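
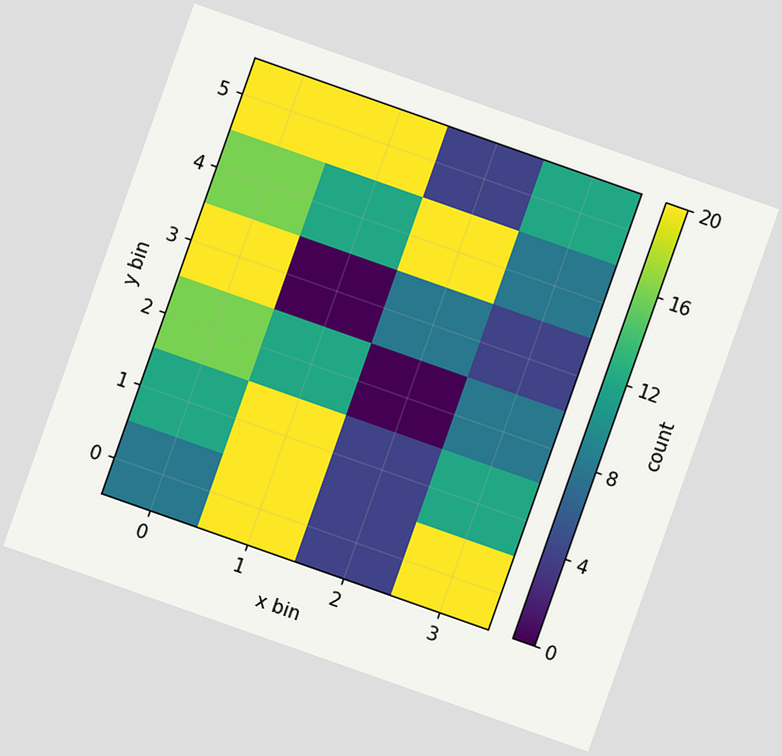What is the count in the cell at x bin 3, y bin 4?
8

The chart is tilted about 19° clockwise. Matching the cell (3, 4) against the colorbar gives 8.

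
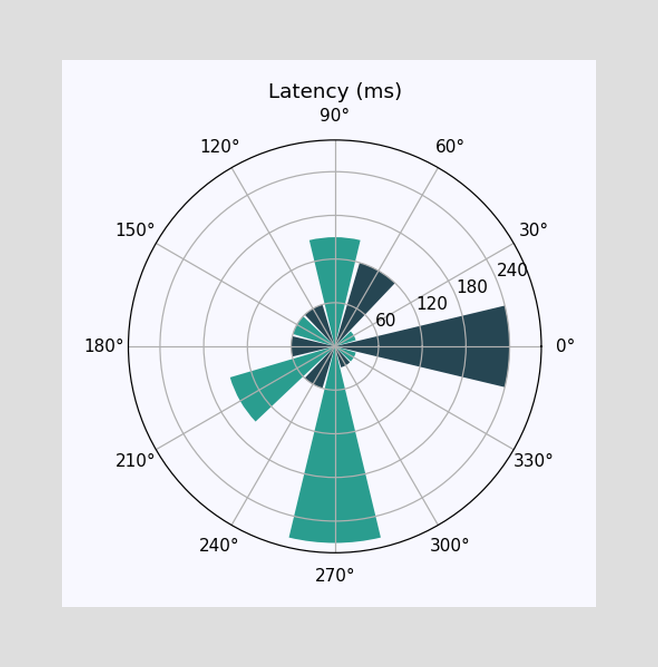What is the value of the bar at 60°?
The bar at 60° reaches 120ms on the radial axis.

120ms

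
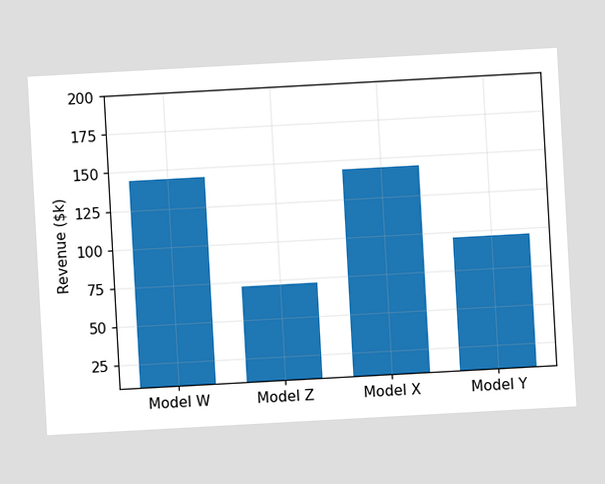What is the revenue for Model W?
The chart is tilted about 3° counter-clockwise. Reading along the chart's y-axis, the Model W bar reaches $144k.

$144k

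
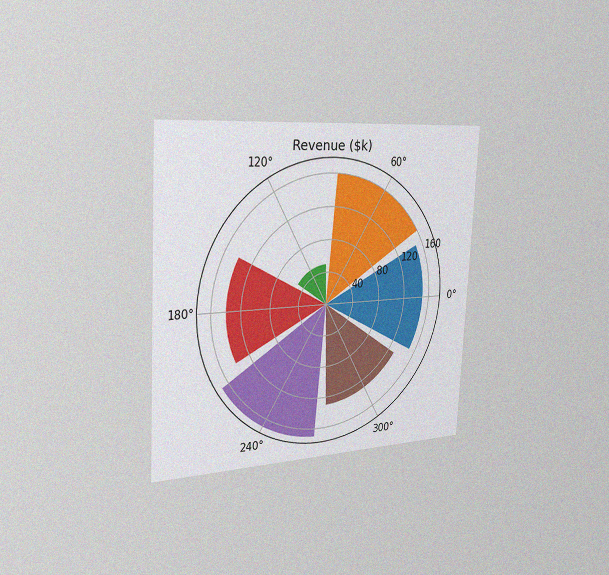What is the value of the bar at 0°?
The chart is tilted about 3° clockwise and viewed slightly from the left, with some photo noise. The bar at 0° reaches $150k on the radial axis.

$150k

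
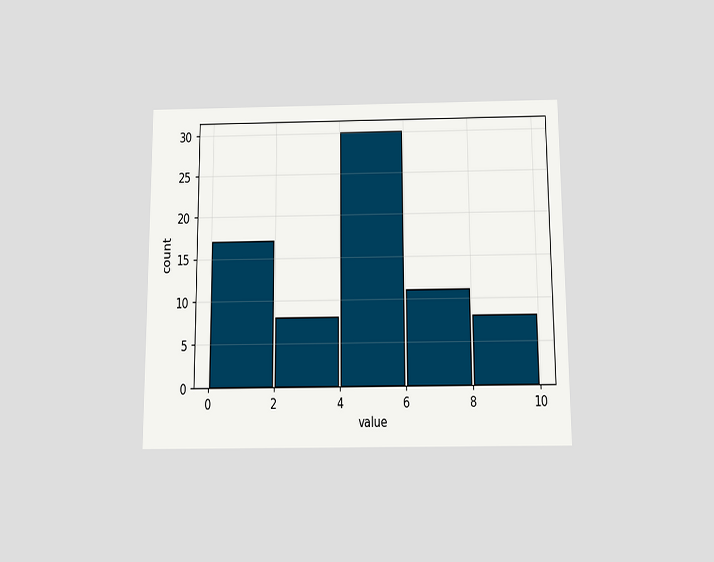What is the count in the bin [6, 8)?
11

The chart is viewed slightly from below. The [6, 8) bin has height 11.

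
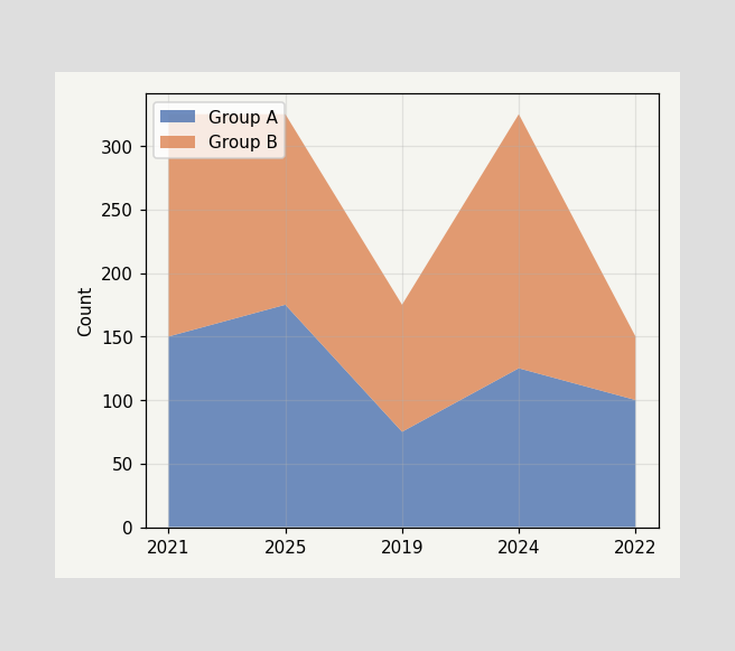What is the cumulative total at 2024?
325

The stacked total at 2024 reaches 325.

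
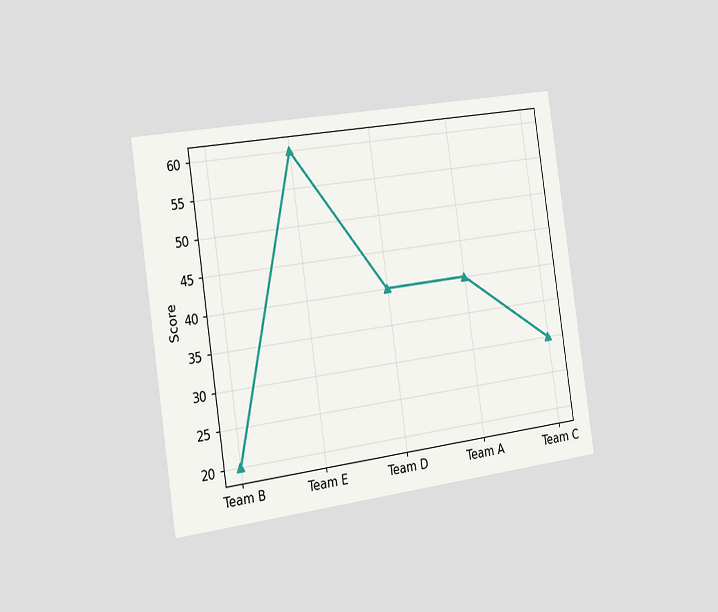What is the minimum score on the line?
The chart is tilted about 8° counter-clockwise and viewed slightly from the left. The lowest point is at Team B, and reading across to the y-axis gives 20.

20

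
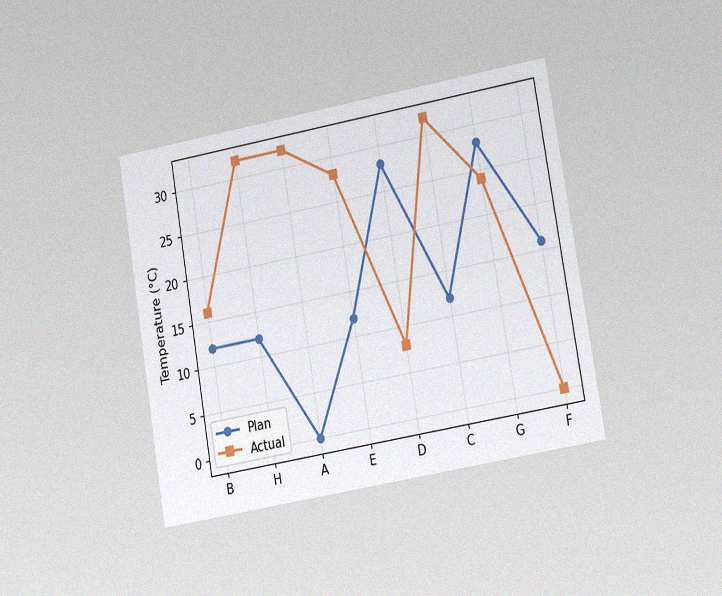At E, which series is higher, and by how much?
The chart is tilted about 10° counter-clockwise and viewed at a slight angle, with some photo noise. At E, Actual sits above the other line by 16°C.

Actual, by 16°C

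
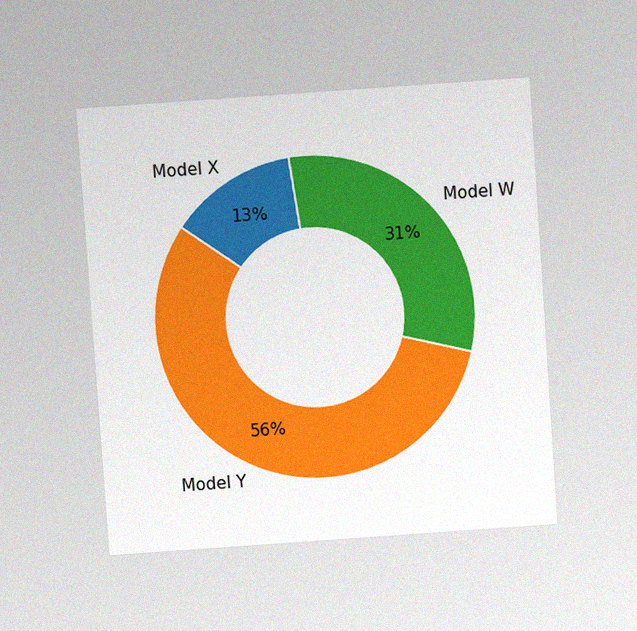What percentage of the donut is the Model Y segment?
The chart is tilted about 4° counter-clockwise and viewed slightly from above, with some photo noise. The Model Y segment takes up 56% of the ring.

56%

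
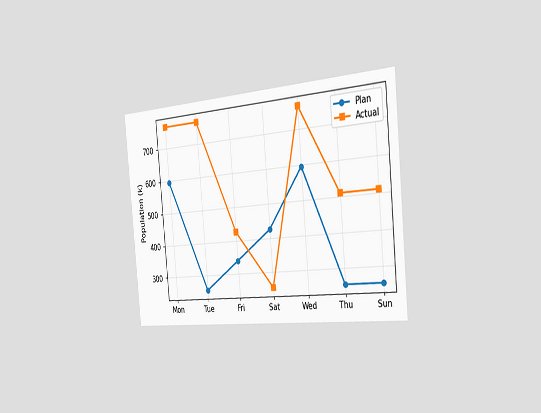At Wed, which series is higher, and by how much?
Actual, by 170k

The chart is tilted about 5° counter-clockwise and viewed slightly from the right. At Wed, Actual sits above the other line by 170k.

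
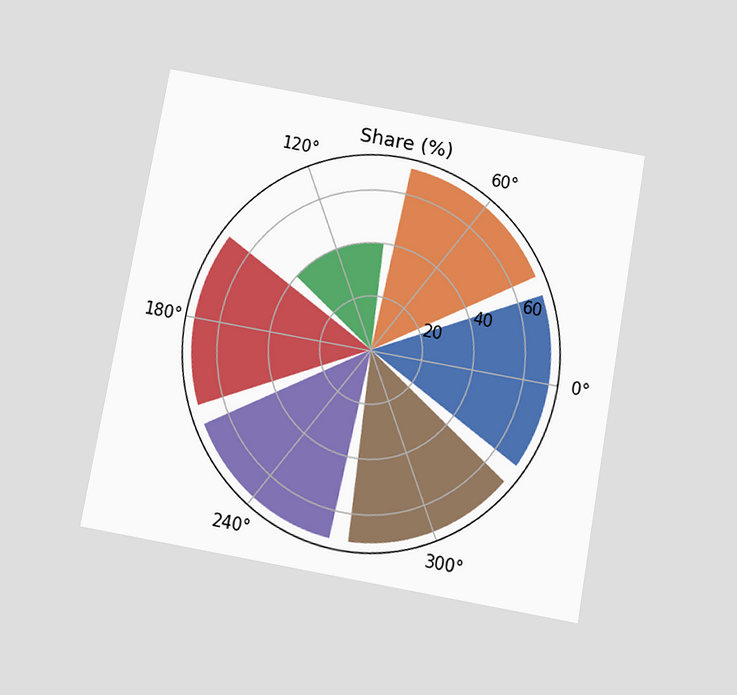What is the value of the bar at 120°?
The chart is tilted about 10° clockwise and viewed slightly from below. The bar at 120° reaches 40% on the radial axis.

40%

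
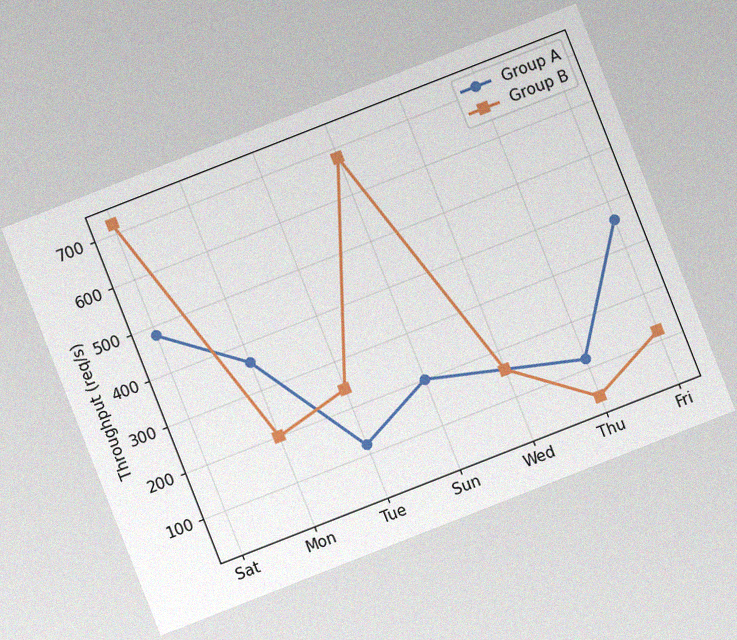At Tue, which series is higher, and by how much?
Group B, by 120req/s

The chart is tilted about 21° counter-clockwise, with some photo noise. At Tue, Group B sits above the other line by 120req/s.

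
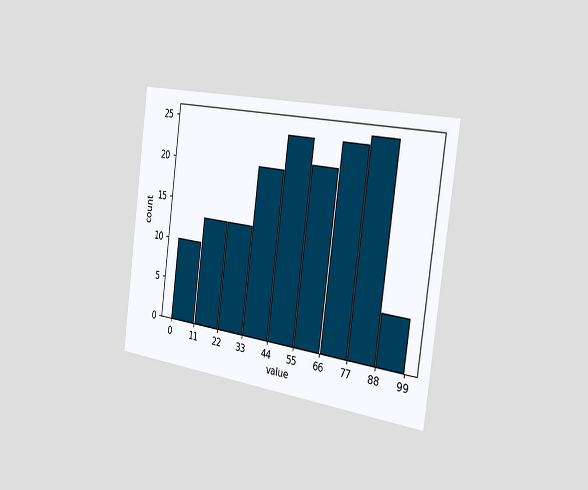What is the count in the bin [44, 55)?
24

The chart is tilted about 8° clockwise and viewed slightly from the right. The [44, 55) bin has height 24.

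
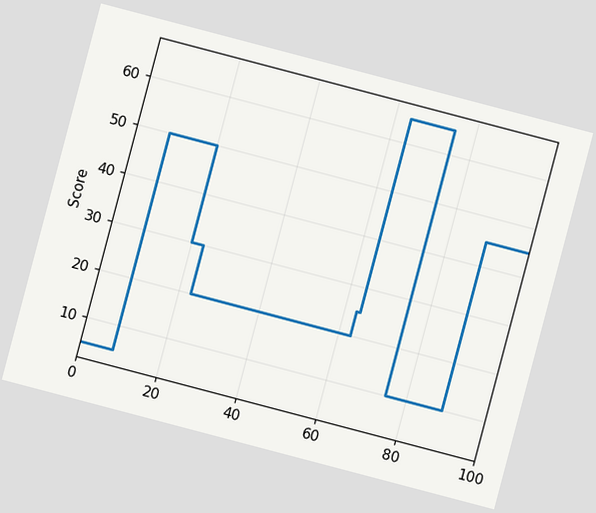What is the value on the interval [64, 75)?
65

The chart is tilted about 15° clockwise. On [64, 75) the step sits at 65.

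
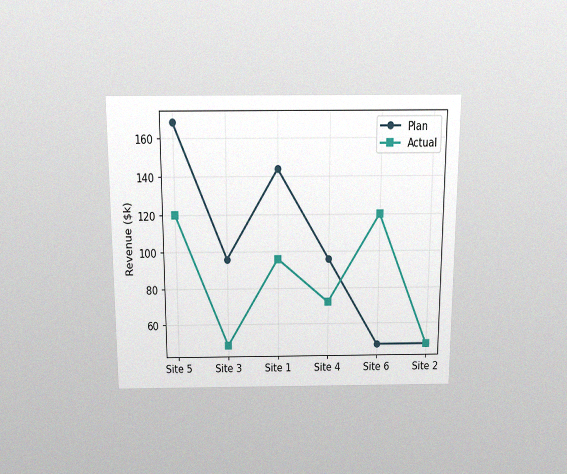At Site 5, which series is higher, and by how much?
Plan, by $48k

The chart is viewed slightly from above, with some photo noise. At Site 5, Plan sits above the other line by $48k.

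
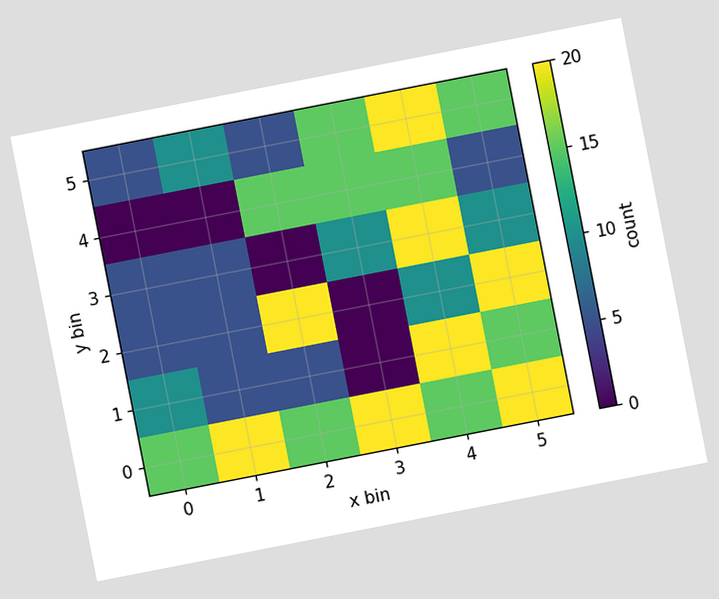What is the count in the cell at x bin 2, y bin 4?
15

The chart is tilted about 11° counter-clockwise. Matching the cell (2, 4) against the colorbar gives 15.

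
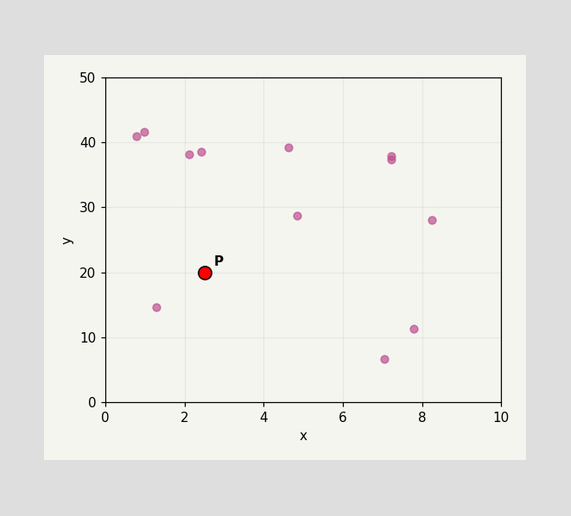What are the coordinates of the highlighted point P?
Following the gridlines from P to each axis, P sits at (2.5, 20).

(2.5, 20)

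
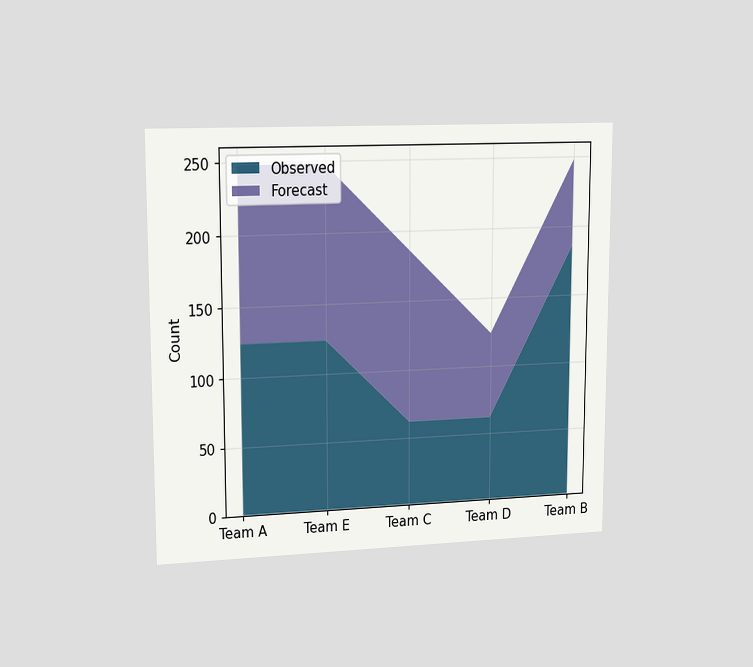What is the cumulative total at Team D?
124

The chart is viewed slightly from the left. The stacked total at Team D reaches 124.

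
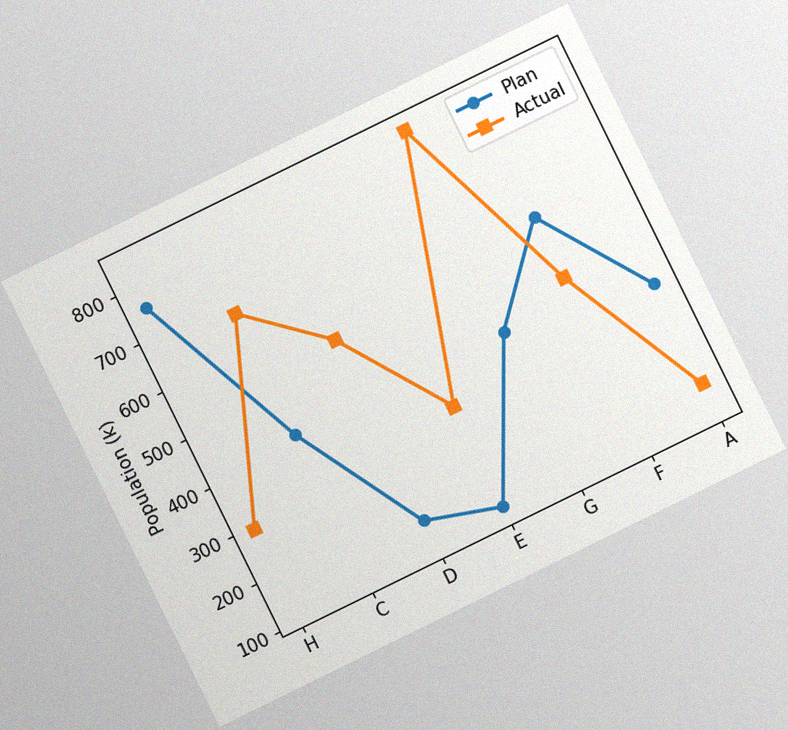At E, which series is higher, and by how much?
The chart is tilted about 26° counter-clockwise, with some photo noise. At E, Actual sits above the other line by 210k.

Actual, by 210k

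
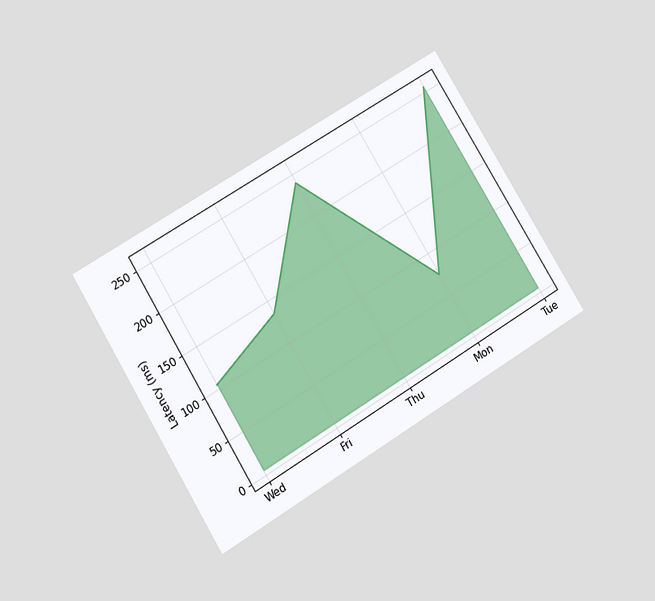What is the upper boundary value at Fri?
The chart is tilted about 31° counter-clockwise and viewed at a slight angle. At Fri the upper boundary is at 135ms.

135ms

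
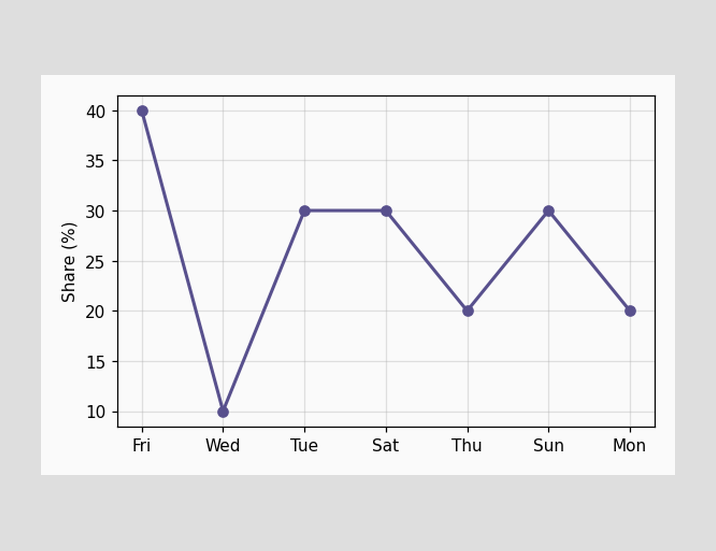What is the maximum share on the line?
40%

The highest point is at Fri, and reading across to the y-axis gives 40%.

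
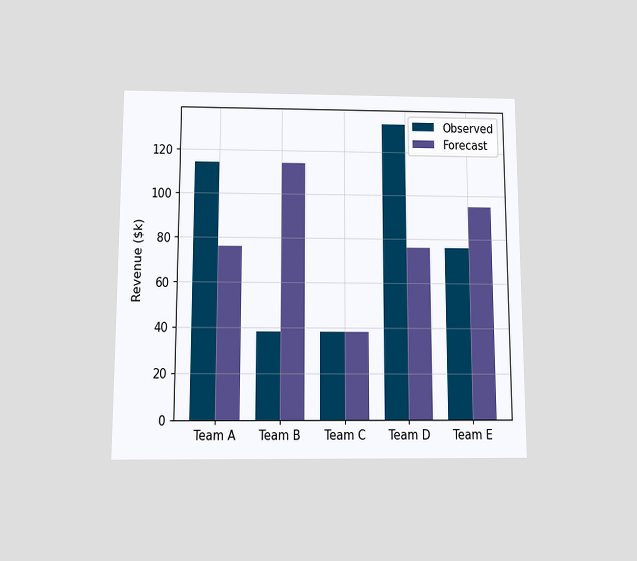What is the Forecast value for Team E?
The chart is viewed slightly from below. The Forecast bar at Team E reaches $95k on the y-axis.

$95k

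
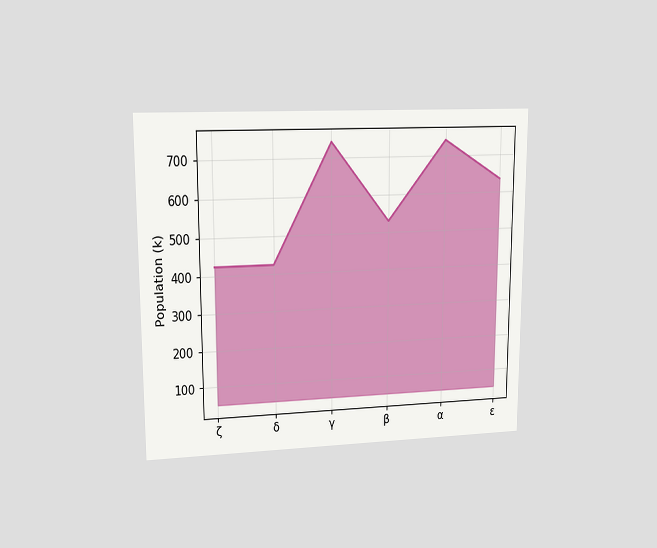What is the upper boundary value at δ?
The chart is viewed at a slight angle. At δ the upper boundary is at 424k.

424k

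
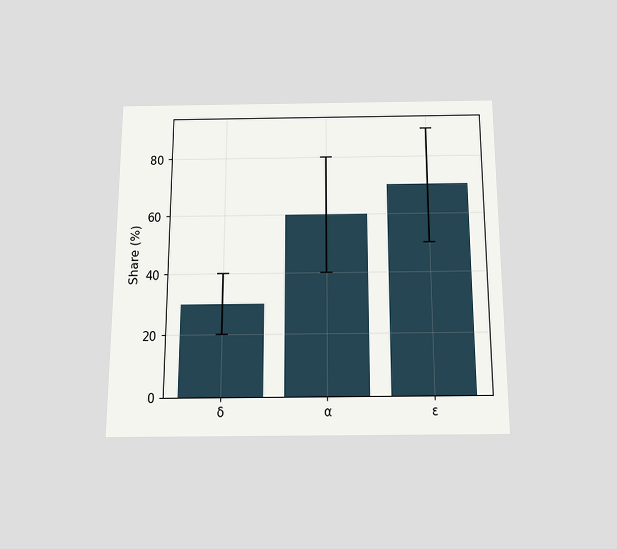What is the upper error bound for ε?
The chart is viewed slightly from below. The ε bar's upper whisker reaches 90%.

90%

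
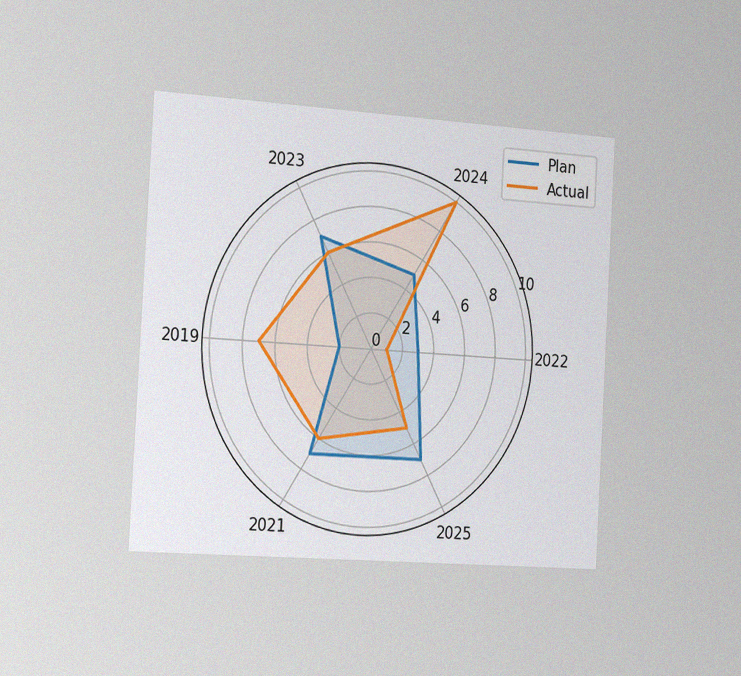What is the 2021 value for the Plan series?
The chart is tilted about 3° clockwise and viewed slightly from the left, with some photo noise. On the 2021 axis, Plan reaches 7.

7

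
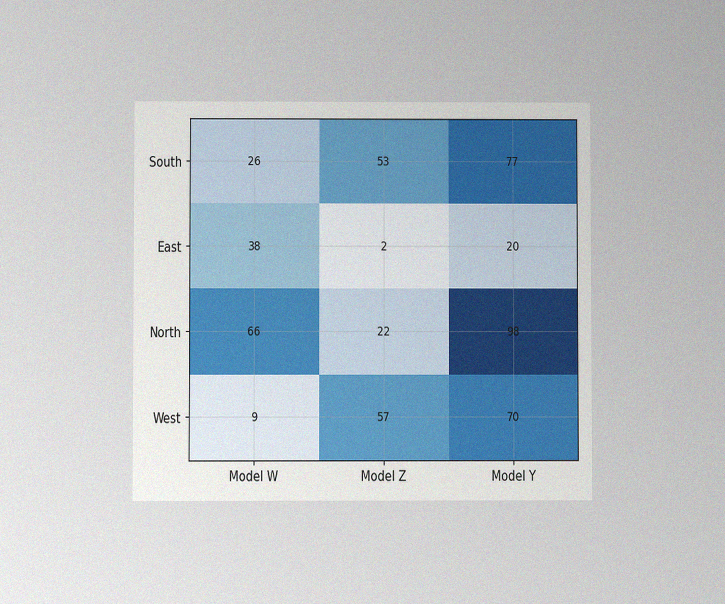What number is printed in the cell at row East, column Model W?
38

The chart is viewed at a slight angle, with some photo noise. The (East, Model W) cell reads 38.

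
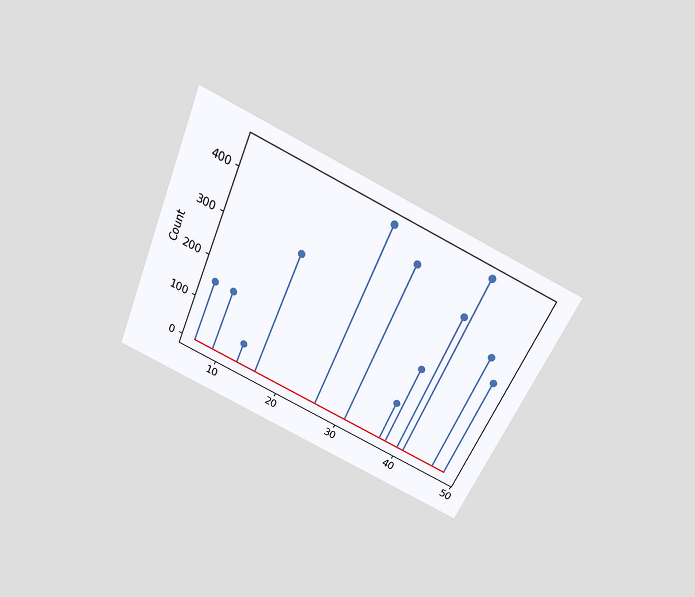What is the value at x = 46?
The chart is tilted about 24° clockwise and viewed slightly from above. The stem at x=46 reaches 300.

300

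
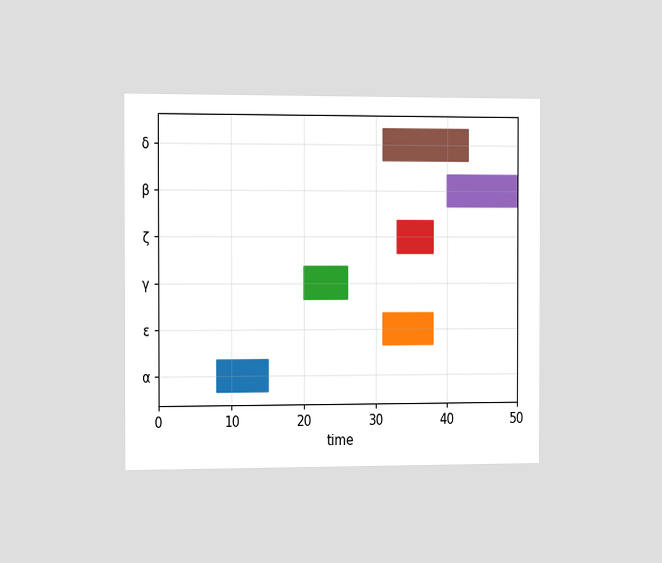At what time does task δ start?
The chart is viewed slightly from the left. The δ bar begins at t=31.

31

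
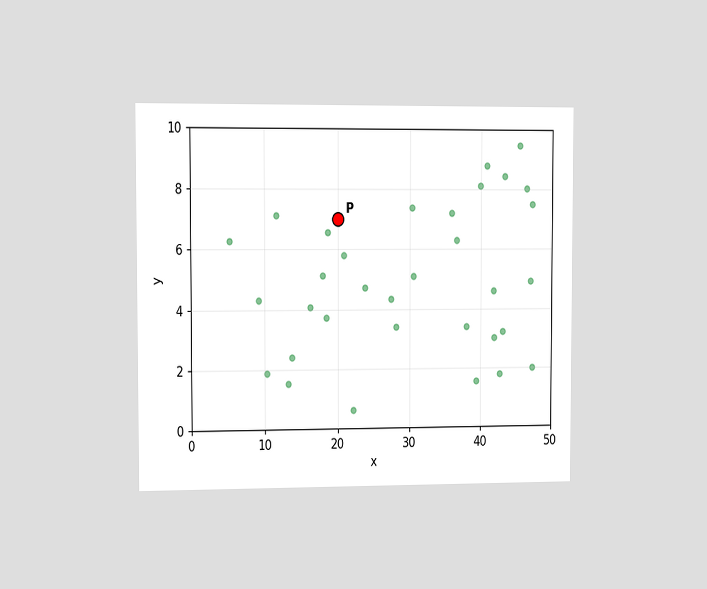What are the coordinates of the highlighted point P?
(20, 7)

The chart is viewed slightly from the left. Following the gridlines from P to each axis, P sits at (20, 7).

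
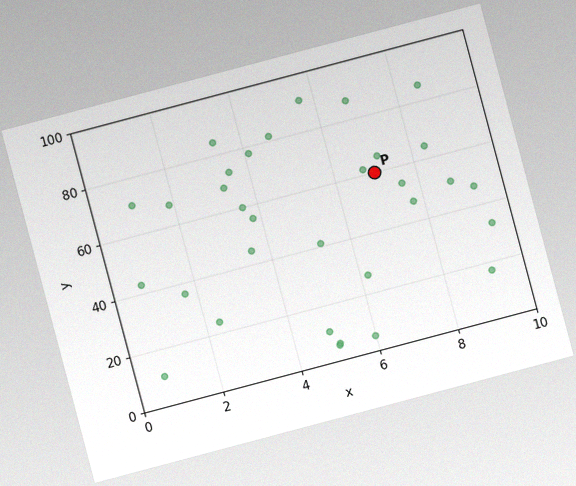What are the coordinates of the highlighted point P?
The chart is tilted about 15° counter-clockwise, with some photo noise. Following the gridlines from P to each axis, P sits at (7, 60).

(7, 60)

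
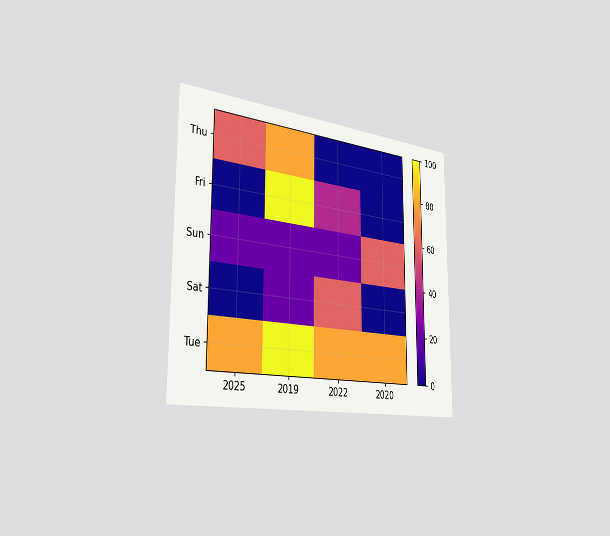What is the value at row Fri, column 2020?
The chart is viewed slightly from the left. Matching cell (Fri, 2020) against the colorbar gives 0.

0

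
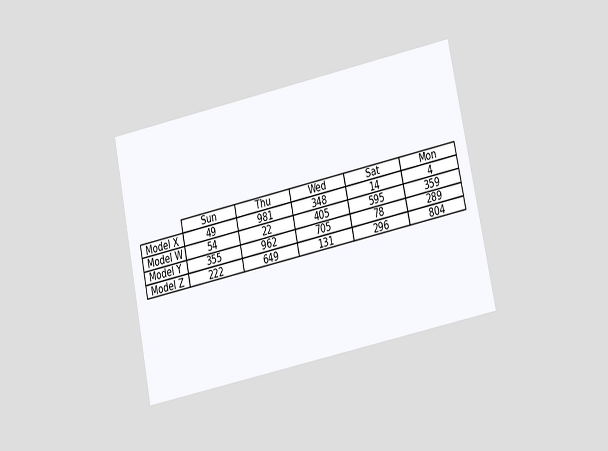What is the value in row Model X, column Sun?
49

The chart is tilted about 12° counter-clockwise and viewed at a slight angle. The (Model X, Sun) cell reads 49.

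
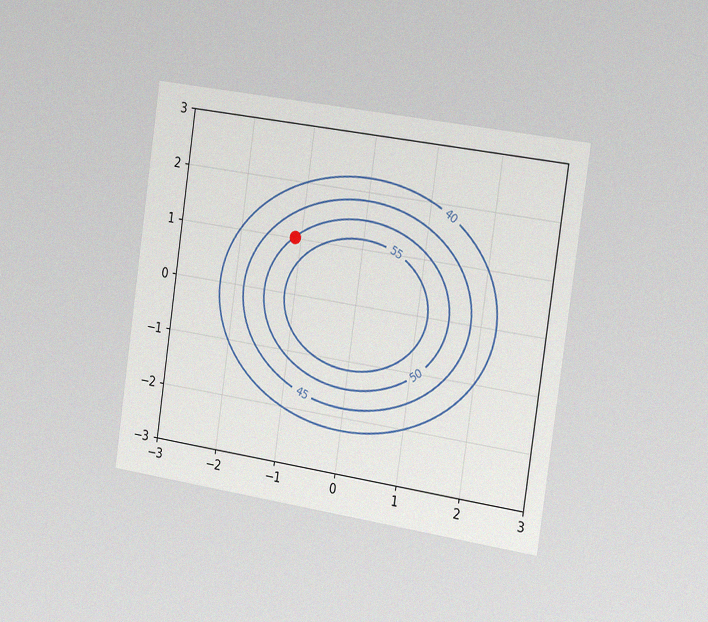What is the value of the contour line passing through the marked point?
The chart is tilted about 8° clockwise and viewed slightly from the right, with some photo noise. The marked point sits on the contour labelled 50.

50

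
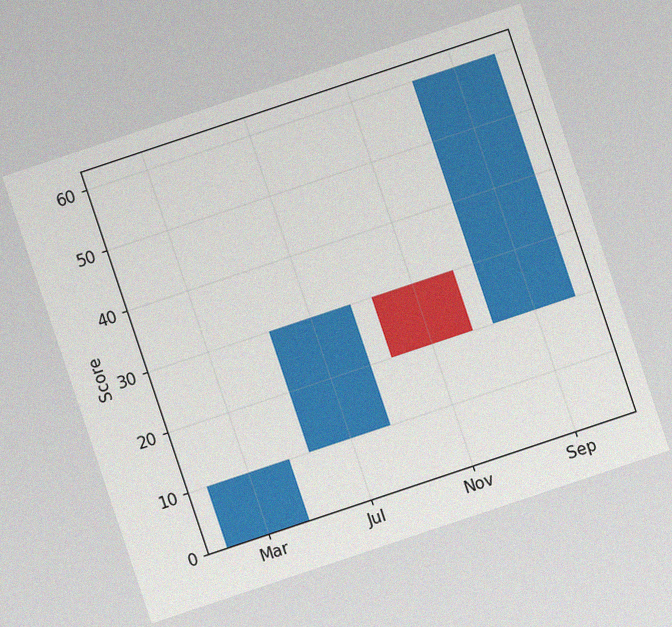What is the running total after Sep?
The chart is tilted about 18° counter-clockwise, with some photo noise. After Sep the running total reaches 60.

60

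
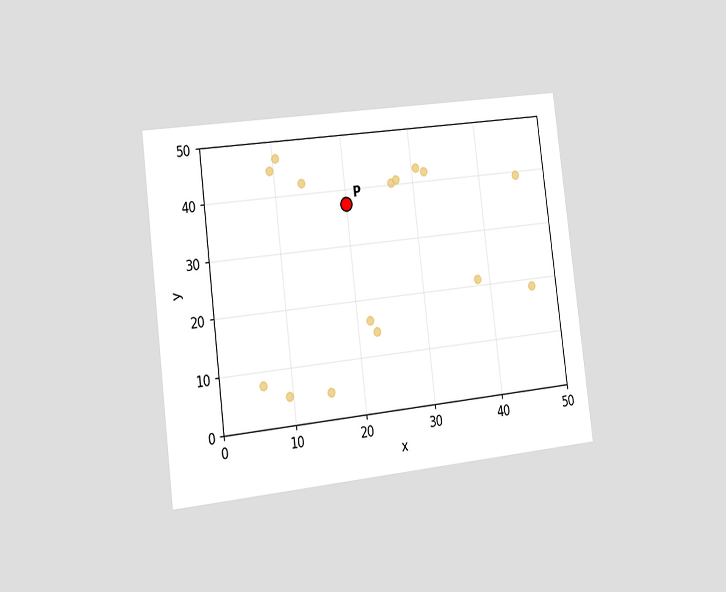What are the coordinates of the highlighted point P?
(20, 37.5)

The chart is tilted about 7° counter-clockwise and viewed slightly from the left. Following the gridlines from P to each axis, P sits at (20, 37.5).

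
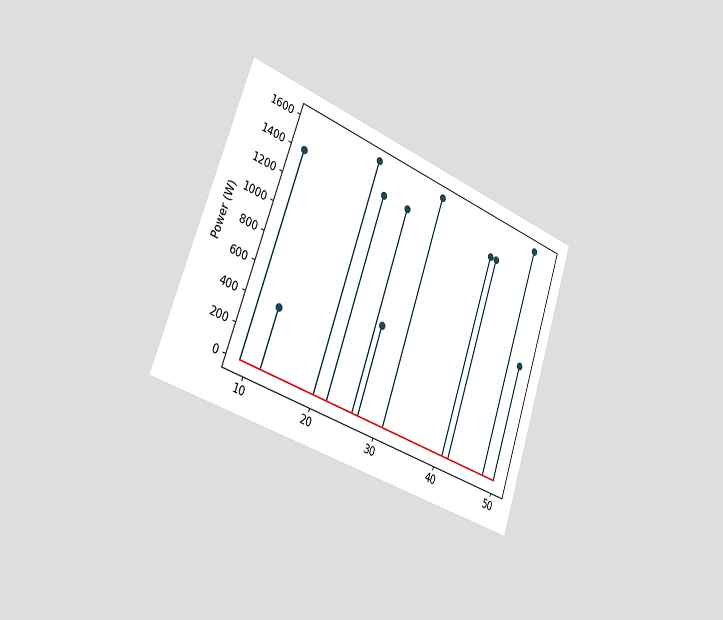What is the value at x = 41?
1400W

The chart is tilted about 19° clockwise and viewed slightly from the left. The stem at x=41 reaches 1400W.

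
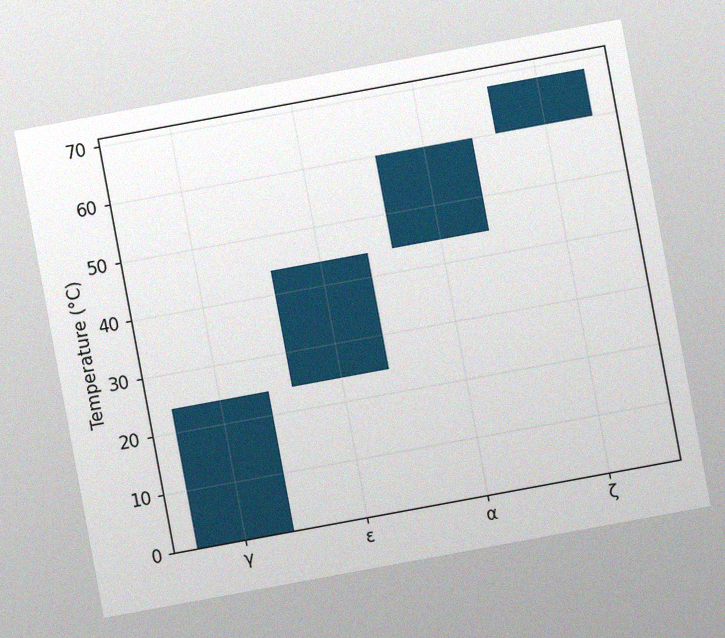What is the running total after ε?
44°C

The chart is tilted about 10° counter-clockwise, with some photo noise. After ε the running total reaches 44°C.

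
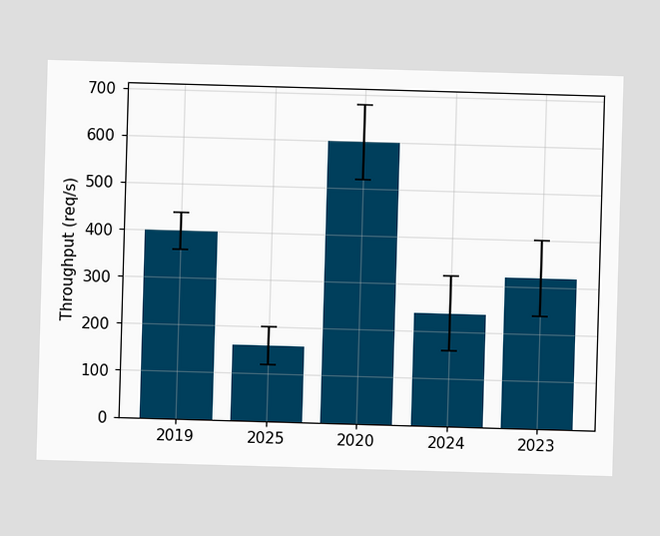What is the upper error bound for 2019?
440req/s

The 2019 bar's upper whisker reaches 440req/s.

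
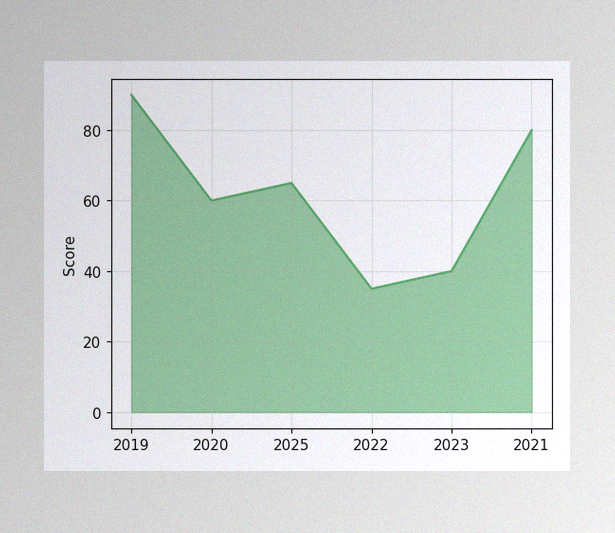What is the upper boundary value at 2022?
The image has some photo noise and uneven lighting. At 2022 the upper boundary is at 35.

35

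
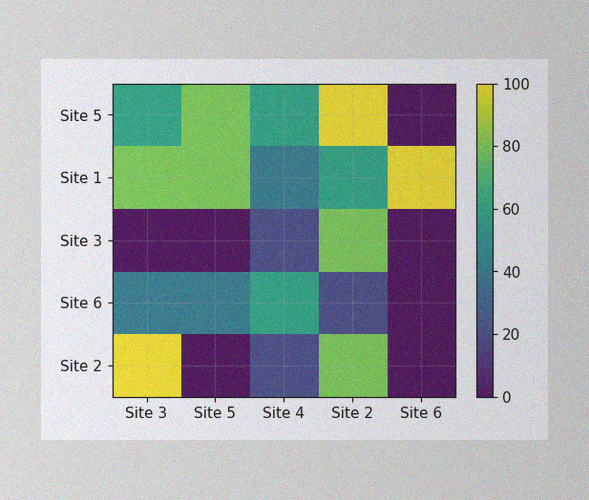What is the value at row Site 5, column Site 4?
The image has some photo noise and uneven lighting. Matching cell (Site 5, Site 4) against the colorbar gives 60.

60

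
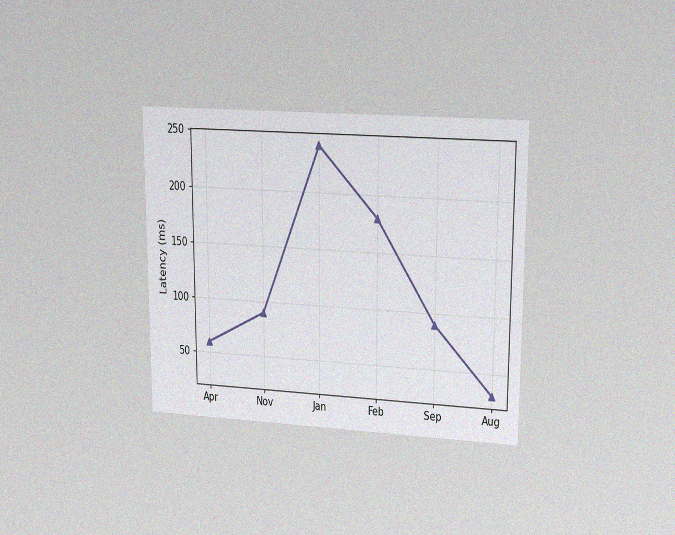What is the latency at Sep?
The chart is viewed at a slight angle, with some photo noise. At Sep, the line is at 90ms.

90ms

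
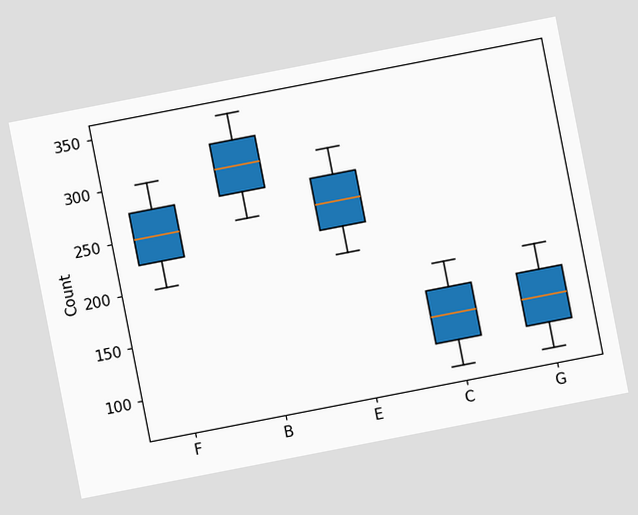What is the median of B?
300

The chart is tilted about 11° counter-clockwise. The median line in the B box sits at 300.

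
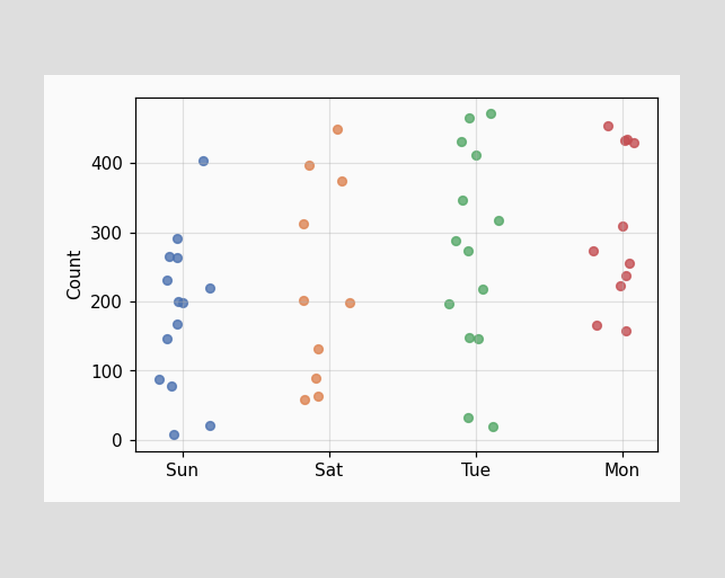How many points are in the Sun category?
14

Counting the markers in the Sun column gives 14.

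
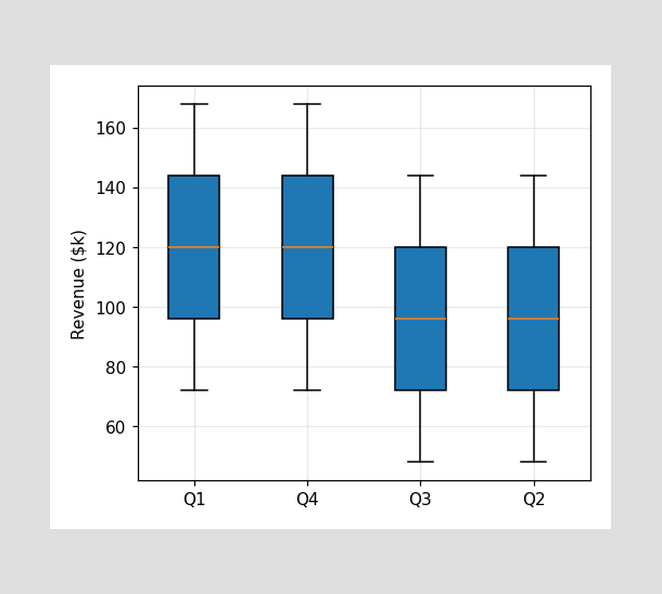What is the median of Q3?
$96k

The median line in the Q3 box sits at $96k.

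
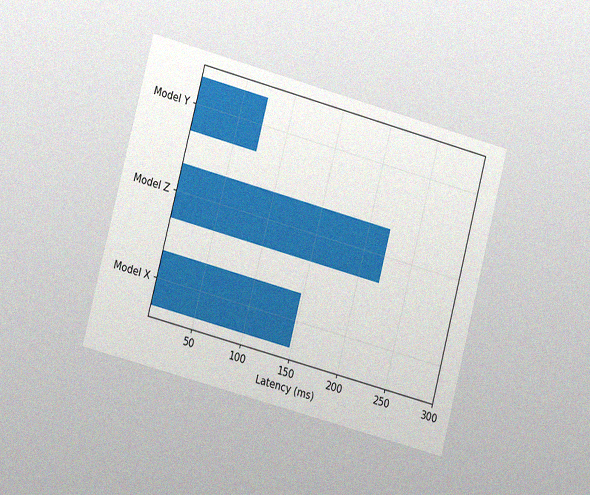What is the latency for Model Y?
The chart is tilted about 15° clockwise and viewed slightly from the left, with some photo noise. Reading along the chart's x-axis, the Model Y bar reaches 74ms.

74ms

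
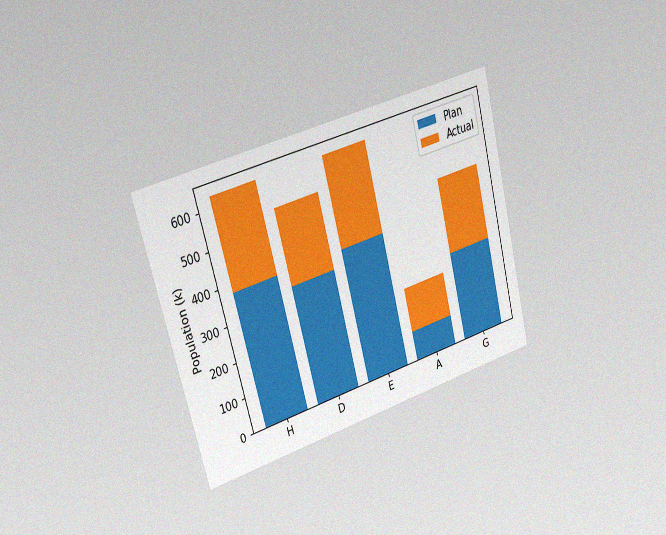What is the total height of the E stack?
The chart is tilted about 15° counter-clockwise and viewed slightly from the left, with some photo noise. The E stack's top reaches 630k on the y-axis.

630k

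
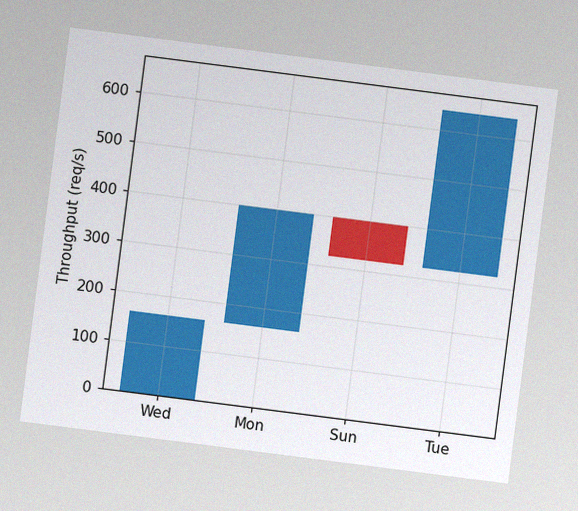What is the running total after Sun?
The chart is tilted about 7° clockwise, with some photo noise. After Sun the running total reaches 320req/s.

320req/s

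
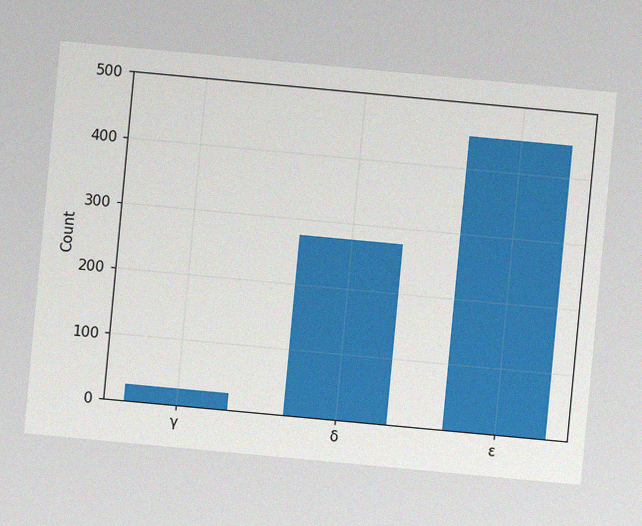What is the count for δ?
275

The chart is tilted about 5° clockwise, with some photo noise. Reading along the chart's y-axis, the δ bar reaches 275.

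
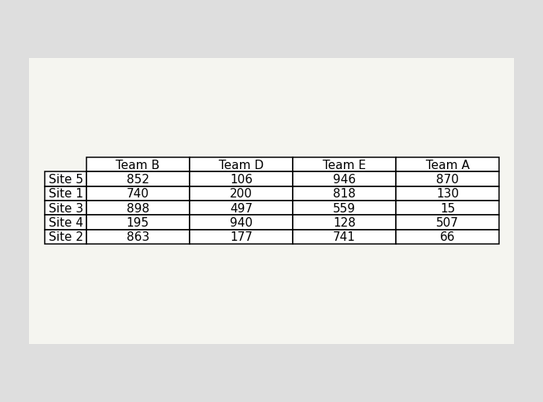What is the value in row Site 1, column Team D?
200

The (Site 1, Team D) cell reads 200.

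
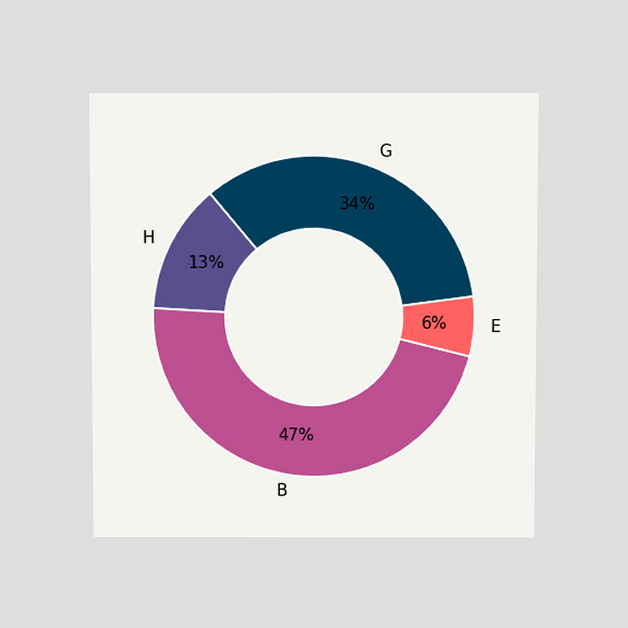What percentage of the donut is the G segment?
The chart is viewed slightly from above. The G segment takes up 34% of the ring.

34%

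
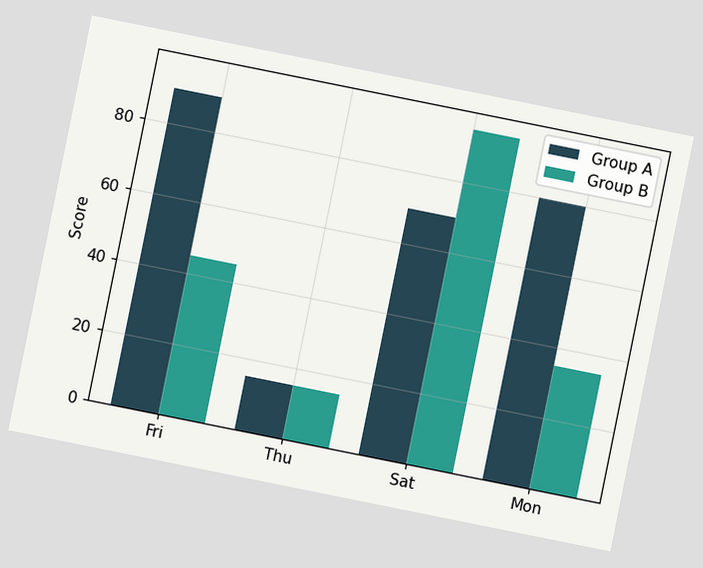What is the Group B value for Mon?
The chart is tilted about 11° clockwise. The Group B bar at Mon reaches 35 on the y-axis.

35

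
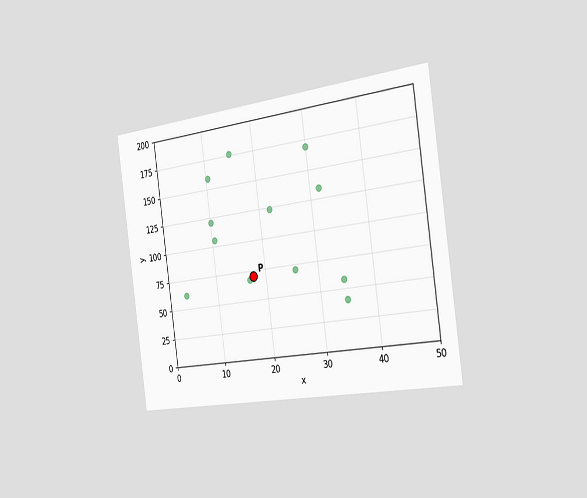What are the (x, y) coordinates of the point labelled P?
(17.5, 70)

The chart is tilted about 8° counter-clockwise and viewed slightly from the right. Following the gridlines from P to each axis, P sits at (17.5, 70).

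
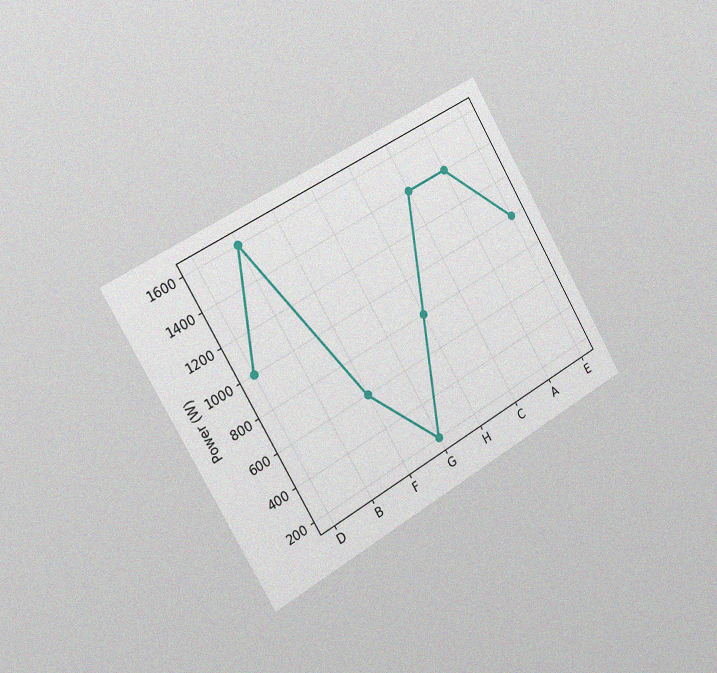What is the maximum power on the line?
1600W

The chart is tilted about 30° counter-clockwise and viewed slightly from the left, with some photo noise. The highest point is at B, and reading across to the y-axis gives 1600W.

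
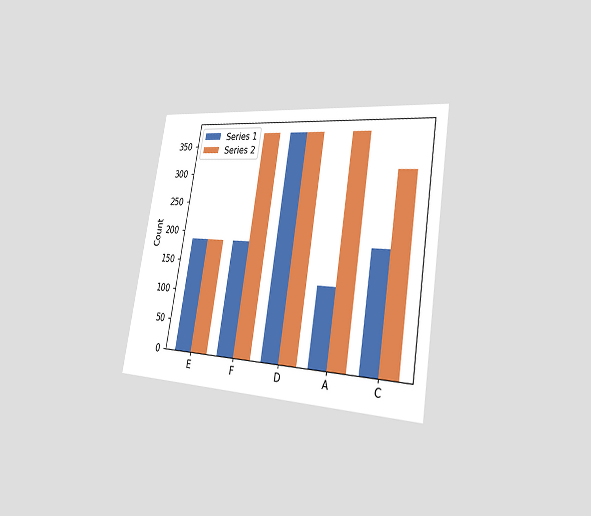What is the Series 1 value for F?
186

The chart is tilted about 9° clockwise and viewed slightly from the right. The Series 1 bar at F reaches 186 on the y-axis.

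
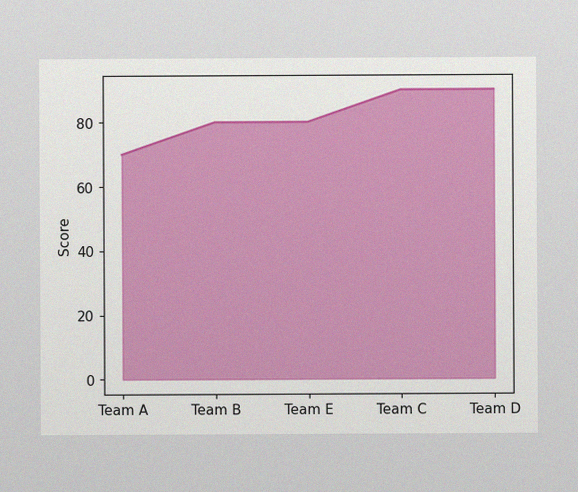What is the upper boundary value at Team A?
The image has some photo noise and uneven lighting. At Team A the upper boundary is at 70.

70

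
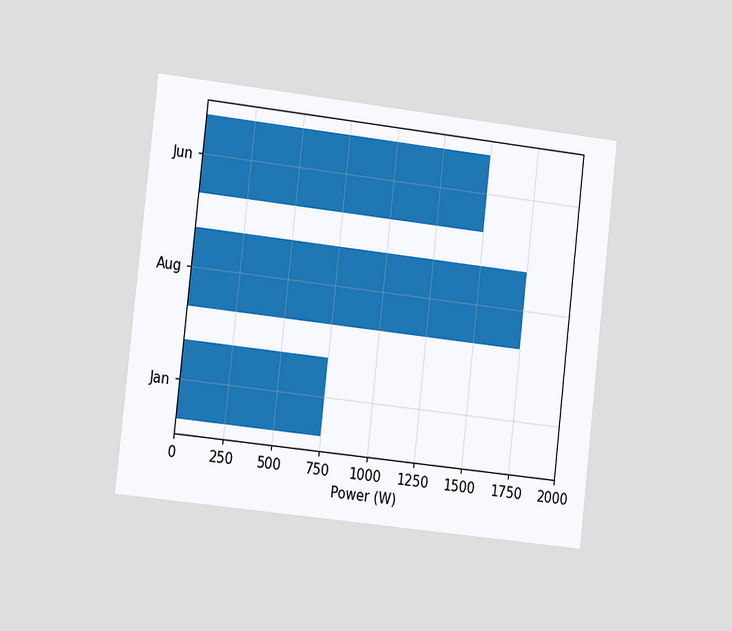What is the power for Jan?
750W

The chart is tilted about 6° clockwise and viewed slightly from the left. Reading along the chart's x-axis, the Jan bar reaches 750W.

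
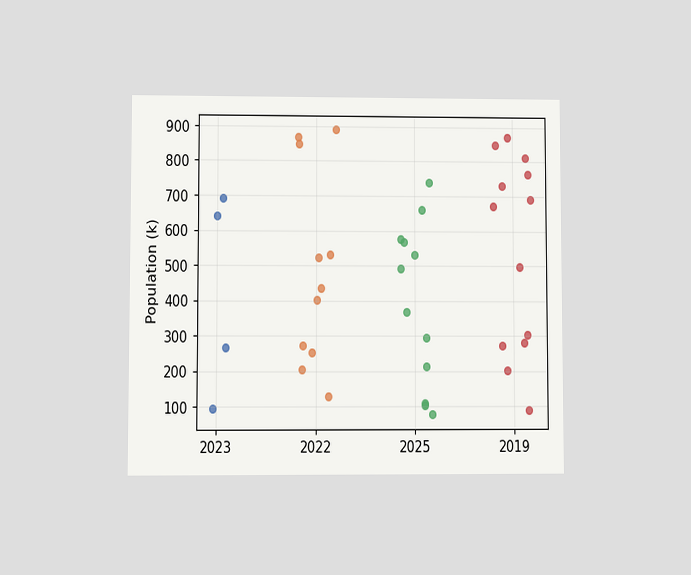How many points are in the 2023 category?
The chart is viewed at a slight angle. Counting the markers in the 2023 column gives 4.

4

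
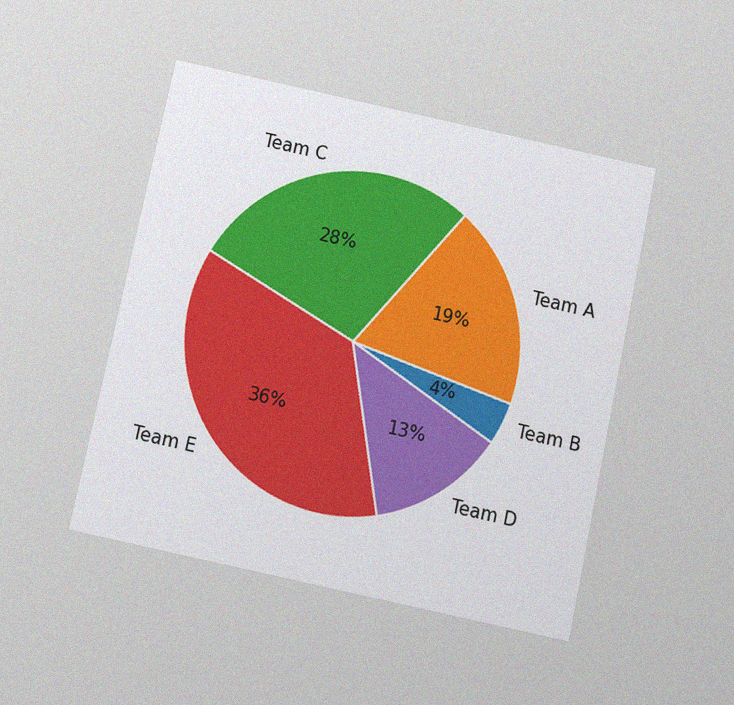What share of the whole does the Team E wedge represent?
The chart is tilted about 12° clockwise and viewed slightly from below, with some photo noise. The Team E slice takes up 36% of the pie.

36%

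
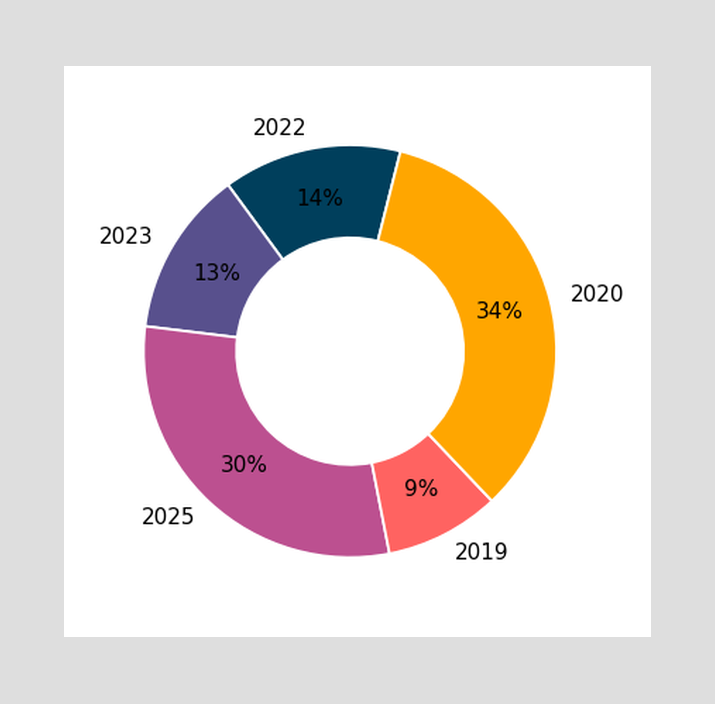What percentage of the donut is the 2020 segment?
The 2020 segment takes up 34% of the ring.

34%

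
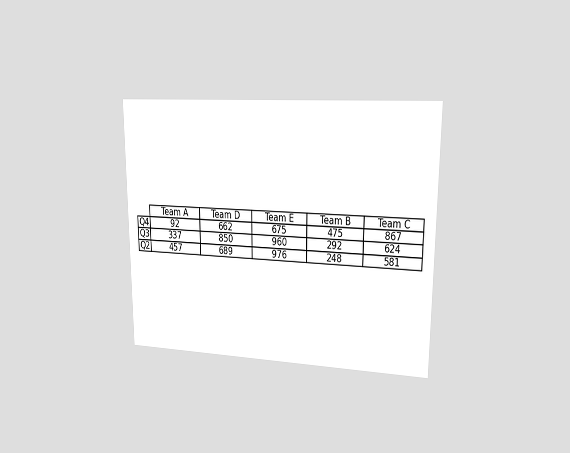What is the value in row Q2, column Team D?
The chart is viewed at a slight angle. The (Q2, Team D) cell reads 689.

689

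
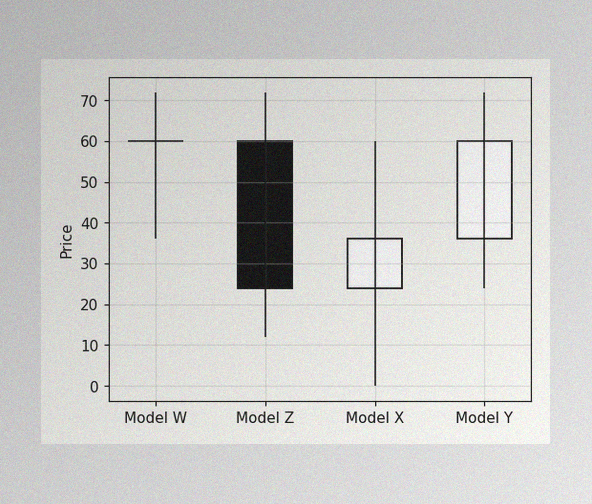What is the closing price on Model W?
The image has some photo noise and uneven lighting. The Model W candle closes at 60.

60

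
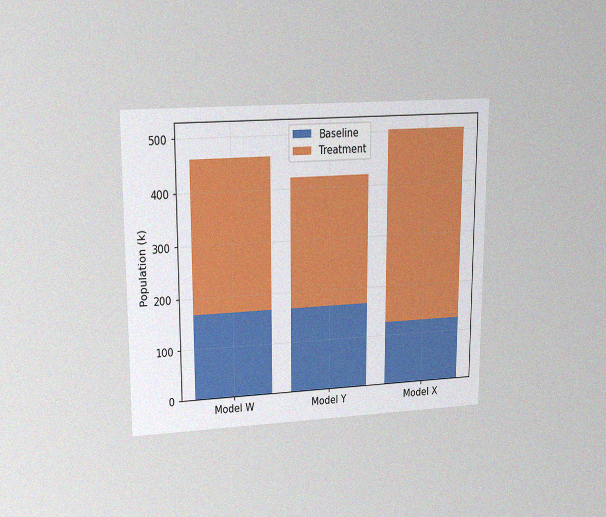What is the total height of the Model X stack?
The chart is viewed at a slight angle, with some photo noise. The Model X stack's top reaches 504k on the y-axis.

504k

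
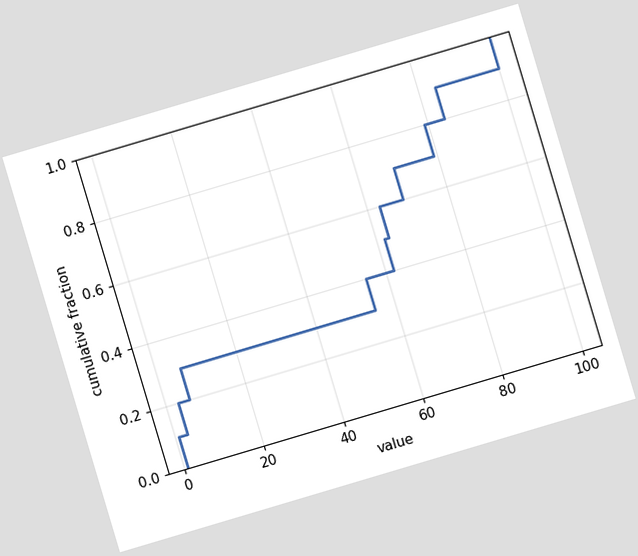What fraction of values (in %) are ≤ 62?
50%

The chart is tilted about 17° counter-clockwise. At x=62 the ECDF step is at 50%.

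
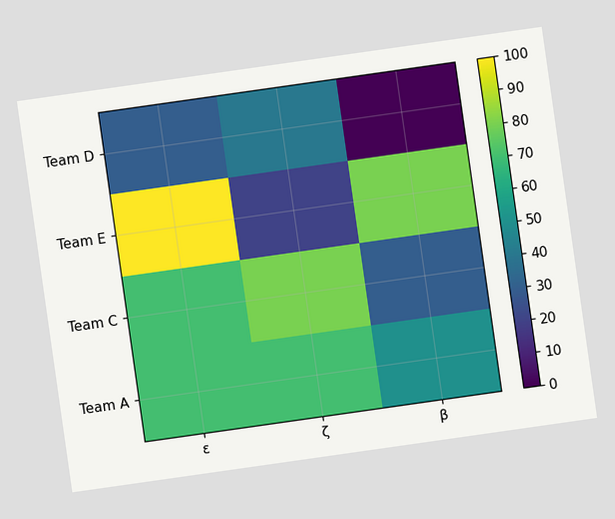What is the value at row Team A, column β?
50

The chart is tilted about 8° counter-clockwise. Matching cell (Team A, β) against the colorbar gives 50.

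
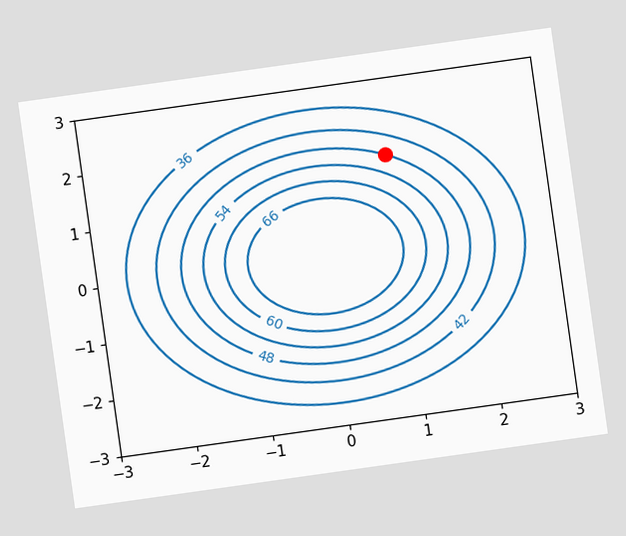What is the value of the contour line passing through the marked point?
48

The chart is tilted about 8° counter-clockwise. The marked point sits on the contour labelled 48.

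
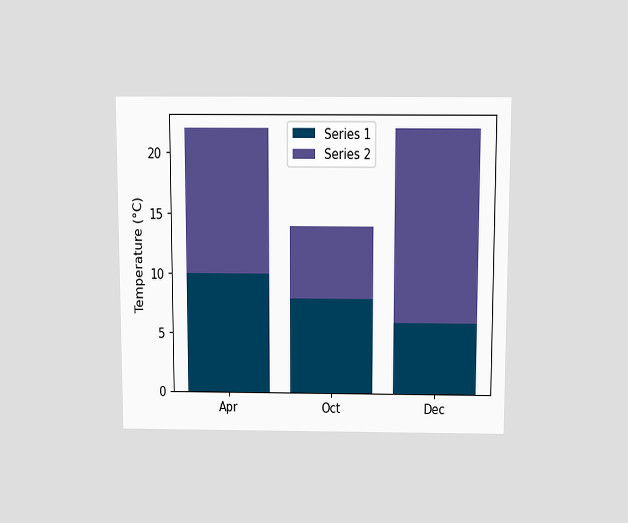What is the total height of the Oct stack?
The chart is viewed slightly from above. The Oct stack's top reaches 14°C on the y-axis.

14°C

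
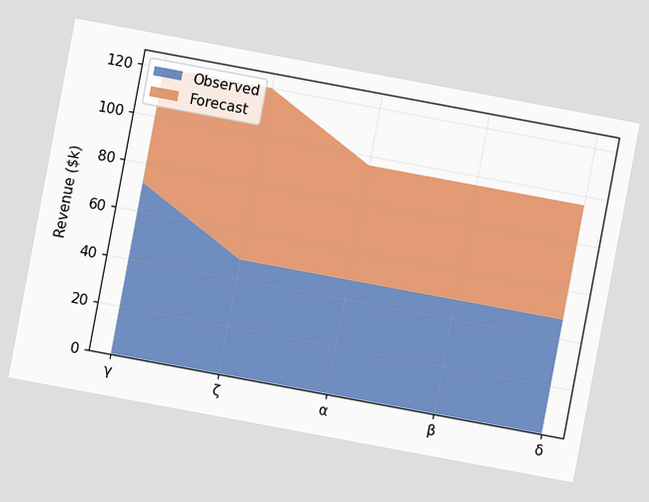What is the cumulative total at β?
The chart is tilted about 11° clockwise. The stacked total at β reaches $96k.

$96k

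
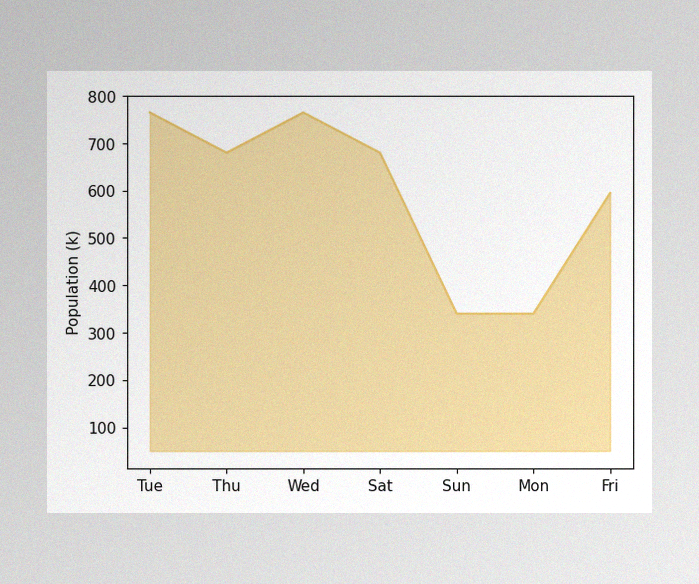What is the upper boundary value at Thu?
The image has some photo noise and uneven lighting. At Thu the upper boundary is at 680k.

680k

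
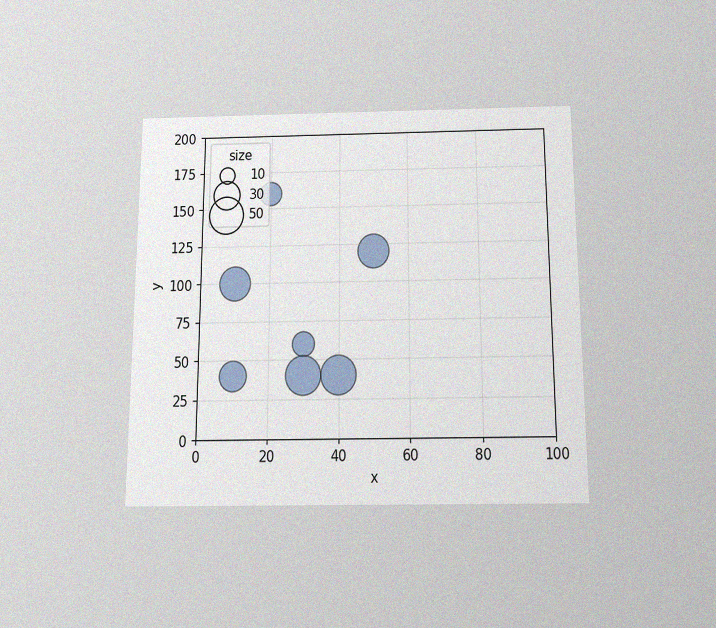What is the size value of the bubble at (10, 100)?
40

The chart is viewed slightly from below, with some photo noise. Matching the bubble at (10, 100) against the size legend gives 40.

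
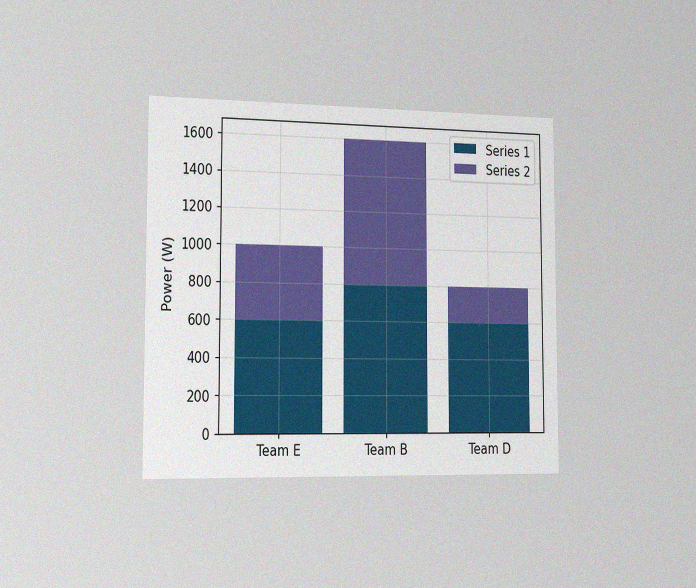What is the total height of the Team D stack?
800W

The chart is viewed slightly from the left, with some photo noise. The Team D stack's top reaches 800W on the y-axis.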